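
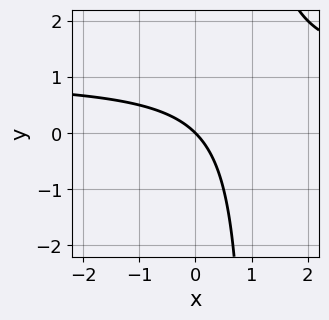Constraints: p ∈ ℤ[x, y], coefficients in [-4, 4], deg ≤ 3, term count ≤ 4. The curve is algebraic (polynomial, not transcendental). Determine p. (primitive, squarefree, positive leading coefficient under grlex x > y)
First, the degree is 2 — a generic line meets the curve in up to 2 points.
Next, from the axis intercepts and sections: it meets the x-axis at x = 0 (among the integer gridlines); it crosses the y-axis at the gridline y = 0.
Finally, fitting integer coefficients to these (and the overall shape) gives p.

x*y - x - y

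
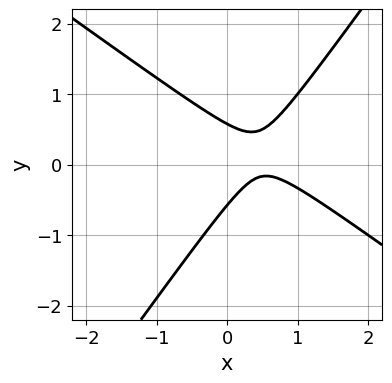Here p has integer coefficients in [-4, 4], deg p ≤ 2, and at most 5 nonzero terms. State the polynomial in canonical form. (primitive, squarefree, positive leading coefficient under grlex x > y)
3*x^2 + 2*x*y - 3*y^2 - 3*x + 1

Degree: no degree-1 curve has this shape, so deg p = 2.
Reading off the gridlines: the curve avoids every integer x-axis point in the box.
The integer polynomial consistent with all of this is the stated p.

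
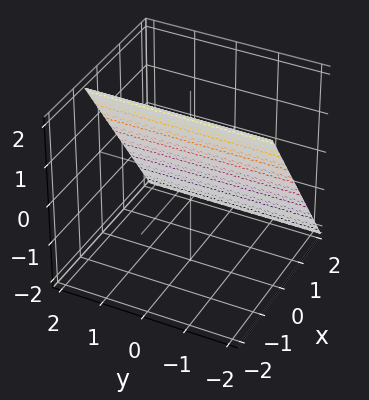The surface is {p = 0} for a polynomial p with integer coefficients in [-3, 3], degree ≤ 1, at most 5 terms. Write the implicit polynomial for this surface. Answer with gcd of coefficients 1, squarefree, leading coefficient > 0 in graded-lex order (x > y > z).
First, degree: every cross-section is a straight line — this is a plane, so deg p = 1.
Then, from the axis intercepts and sections: it meets the z-axis at z = 1 (among the integer gridlines); the surface avoids every integer y-axis point in the box.
Finally, putting this together gives p.

3*x + 2*z - 2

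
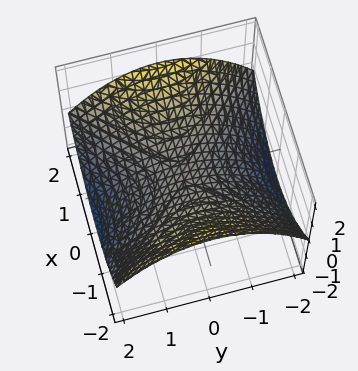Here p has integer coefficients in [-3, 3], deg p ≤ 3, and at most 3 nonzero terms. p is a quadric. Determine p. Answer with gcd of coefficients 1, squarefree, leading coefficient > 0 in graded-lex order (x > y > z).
x^2 - y^2 - 3*z

1. Degree: a hyperbolic paraboloid; a quadric, so deg p = 2.
2. Symmetries: the x ↦ −x reflection is a symmetry, so x appears only in even powers; mirror symmetry y ↦ −y ⇒ only even powers of y.
3. Reading off the gridlines: one z-axis crossing is at z = 0; it meets the x-axis at x = 0 (among the integer gridlines); one y-axis crossing is at y = 0.
4. The integer polynomial consistent with all of this is the stated p.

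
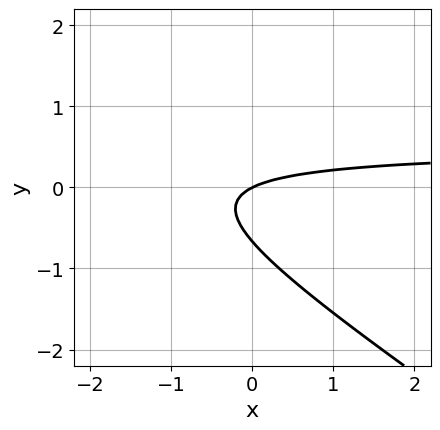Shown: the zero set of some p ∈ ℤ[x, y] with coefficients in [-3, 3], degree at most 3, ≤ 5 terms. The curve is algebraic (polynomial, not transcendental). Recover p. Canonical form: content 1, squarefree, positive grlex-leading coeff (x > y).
2*x*y + 3*y^2 - x + 2*y

First, the degree is 2 — a generic line meets the curve in up to 2 points.
Then, checking where it meets the axes: it meets the y-axis at y = 0 (among the integer gridlines); it crosses the x-axis at the gridline x = 0.
Finally, putting this together gives p.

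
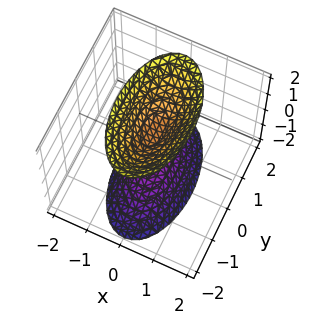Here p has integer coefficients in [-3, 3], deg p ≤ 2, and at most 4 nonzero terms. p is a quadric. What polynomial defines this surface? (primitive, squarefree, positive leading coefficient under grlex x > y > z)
3*x^2 + y^2 - z^2 + 1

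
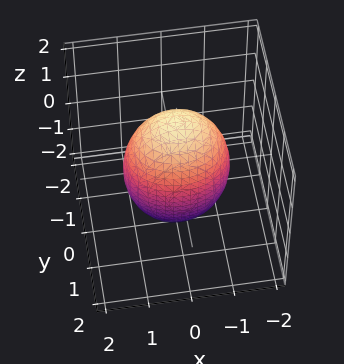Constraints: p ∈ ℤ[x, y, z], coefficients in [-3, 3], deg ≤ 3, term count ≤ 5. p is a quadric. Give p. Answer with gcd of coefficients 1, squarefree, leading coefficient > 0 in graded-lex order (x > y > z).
2*x^2 + 3*y^2 + z^2 - 3

First, the degree is 2 — bounded and convex; a quadric.
Next, symmetries: mirror symmetry z ↦ −z ⇒ only even powers of z; mirror symmetry y ↦ −y ⇒ only even powers of y; the x ↦ −x reflection is a symmetry, so x appears only in even powers.
Then, from the visible intercepts: among the integer gridlines, it crosses the y-axis at y ∈ {-1, 1}.
Finally, fitting integer coefficients to these (and the overall shape) gives p.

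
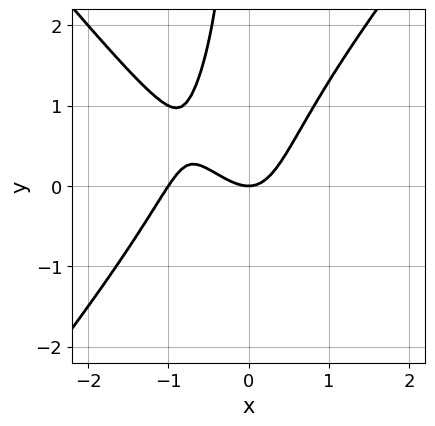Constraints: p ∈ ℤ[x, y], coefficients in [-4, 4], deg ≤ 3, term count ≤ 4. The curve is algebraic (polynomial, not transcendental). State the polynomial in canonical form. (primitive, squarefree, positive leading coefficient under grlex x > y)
deg p = 3. No degree-2 curve has this shape.
From the axis intercepts and sections: one y-axis crossing is at y = 0; the x-axis gridline crossings are at x ∈ {-1, 0}.
These observations pin down the coefficients.

3*x^3 - 2*x*y^2 + 3*x^2 - 2*y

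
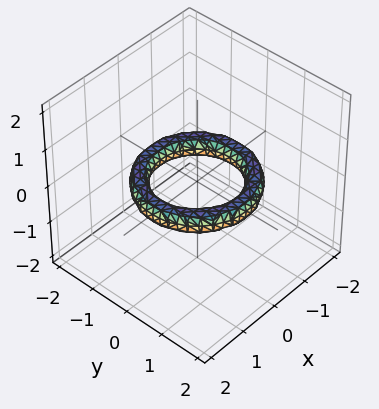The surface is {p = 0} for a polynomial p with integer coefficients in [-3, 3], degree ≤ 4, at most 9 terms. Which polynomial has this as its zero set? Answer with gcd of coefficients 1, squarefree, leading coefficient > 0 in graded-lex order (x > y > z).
1. Degree: no degree-3 surface has this shape, so deg p = 4.
2. Symmetries: rotational symmetry about the z-axis ⇒ p depends on x, y only through x² + y².
3. From the axis intercepts and sections: no z-intercept at any integer in the box; the x-axis gridline crossings are at x ∈ {-1, 1}; the y-axis gridline crossings are at y ∈ {-1, 1}.
4. Putting this together gives p.

x^4 + 2*x^2*y^2 + y^4 - 3*x^2 - 3*y^2 + 3*z^2 + 2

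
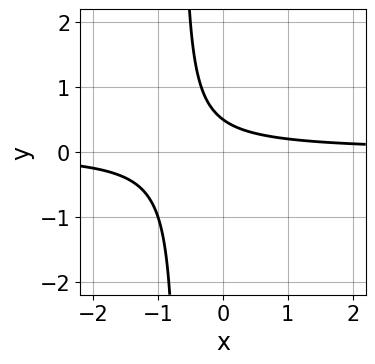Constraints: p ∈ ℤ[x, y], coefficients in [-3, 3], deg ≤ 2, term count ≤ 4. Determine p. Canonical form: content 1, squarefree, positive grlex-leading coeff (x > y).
1. Degree: the shape is more complex than any degree-1 curve, so deg p = 2.
2. From the axis intercepts and sections: no x-intercept at any integer in the box.
3. Together with the visible shape, these determine p as stated.

3*x*y + 2*y - 1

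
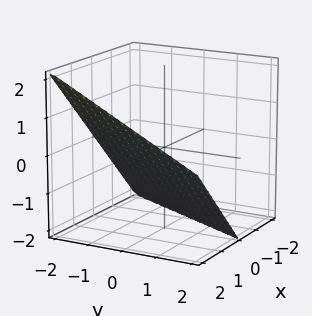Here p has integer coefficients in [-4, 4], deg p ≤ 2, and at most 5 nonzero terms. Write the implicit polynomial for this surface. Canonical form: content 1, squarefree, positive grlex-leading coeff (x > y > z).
First, the degree is 1 — the surface is flat (a plane).
Then, observable constraints: it crosses the z-axis at the gridline z = -1; it crosses the x-axis at the gridline x = 1.
Finally, together with the visible shape, these determine p as stated. Check: (0, -2, 0) on the y-axis lies on the surface, and p(0, -2, 0) = 0. ✓

2*x - y - 2*z - 2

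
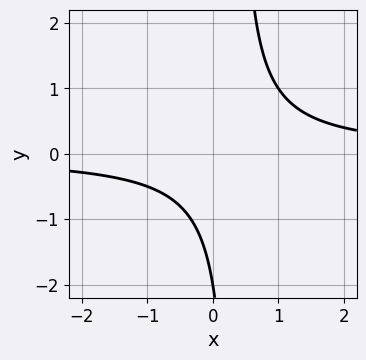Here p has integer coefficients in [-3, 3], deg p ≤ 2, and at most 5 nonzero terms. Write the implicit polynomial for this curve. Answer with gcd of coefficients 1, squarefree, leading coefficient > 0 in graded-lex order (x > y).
3*x*y - y - 2

First, the degree is 2 — the shape is more complex than any degree-1 curve.
Next, from the axis intercepts and sections: it misses every integer gridline on the x-axis; it crosses the y-axis at the gridline y = -2.
Finally, matching integer coefficients to the picture gives p.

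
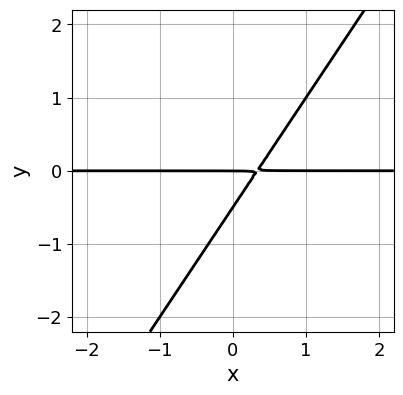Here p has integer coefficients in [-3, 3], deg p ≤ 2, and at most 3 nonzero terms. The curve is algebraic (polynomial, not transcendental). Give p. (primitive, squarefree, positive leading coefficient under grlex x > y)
3*x*y - 2*y^2 - y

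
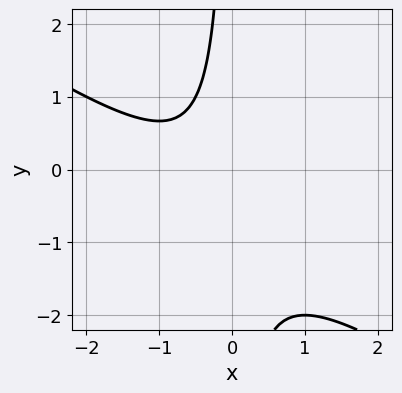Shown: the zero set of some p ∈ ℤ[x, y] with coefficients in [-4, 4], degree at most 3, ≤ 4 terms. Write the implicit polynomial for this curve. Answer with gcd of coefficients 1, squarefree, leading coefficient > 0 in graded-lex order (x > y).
2*x^2 + 3*x*y + 2*x + 2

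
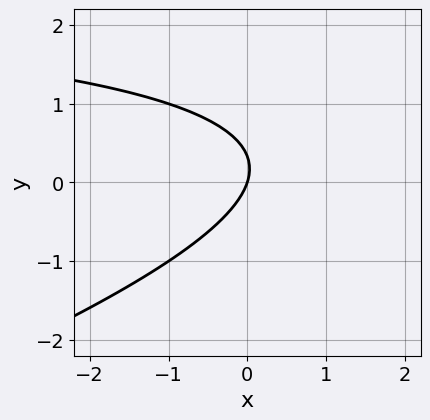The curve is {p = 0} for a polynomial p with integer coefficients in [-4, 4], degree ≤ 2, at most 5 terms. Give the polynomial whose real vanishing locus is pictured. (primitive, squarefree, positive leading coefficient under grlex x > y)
(a) deg p = 2. No degree-1 curve has this shape.
(b) Observable constraints: one x-axis crossing is at x = 0; it meets the y-axis at y = 0 (among the integer gridlines).
(c) The integer polynomial consistent with all of this is the stated p.

x*y - 3*y^2 - 3*x + y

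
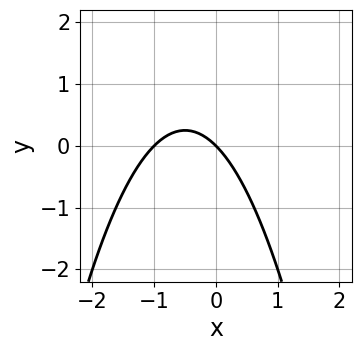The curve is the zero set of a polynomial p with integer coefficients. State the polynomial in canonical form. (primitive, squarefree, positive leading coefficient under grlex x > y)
x^2 + x + y

1. Degree: no degree-1 curve has this shape, so deg p = 2.
2. From the visible intercepts: it meets the y-axis at y = 0 (among the integer gridlines); among the integer gridlines, it crosses the x-axis at x ∈ {-1, 0}.
3. The integer polynomial consistent with all of this is the stated p.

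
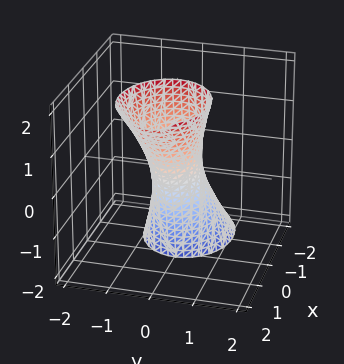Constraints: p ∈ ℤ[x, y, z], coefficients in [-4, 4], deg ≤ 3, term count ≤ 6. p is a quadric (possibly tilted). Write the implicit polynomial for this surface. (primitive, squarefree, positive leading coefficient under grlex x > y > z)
2*x^2 - 2*x*z + 3*y^2 - 1

(a) deg p = 2.
(b) Reading off the gridlines: it misses every integer gridline on the z-axis.
(c) Fitting integer coefficients to these (and the overall shape) gives p.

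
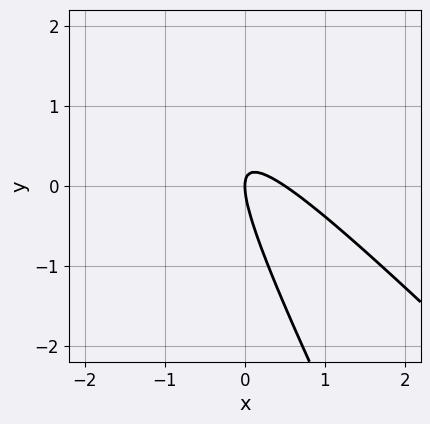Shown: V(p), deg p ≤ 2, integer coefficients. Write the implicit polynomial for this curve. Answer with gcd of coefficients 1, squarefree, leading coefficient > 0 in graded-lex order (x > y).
deg p = 2. A generic line meets the curve in up to 2 points.
Observable constraints: it meets the x-axis at x = 0 (among the integer gridlines); one y-axis crossing is at y = 0.
Solving for integer coefficients yields p as stated.

2*x^2 + 3*x*y + y^2 - x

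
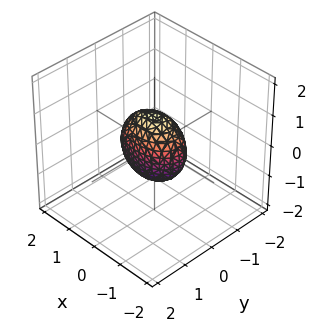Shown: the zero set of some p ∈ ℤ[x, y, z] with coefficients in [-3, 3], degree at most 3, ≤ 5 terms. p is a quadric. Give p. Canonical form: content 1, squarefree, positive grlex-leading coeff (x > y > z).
First, deg p = 2. A closed, bounded, convex surface; a quadric.
Then, symmetries: it's symmetric under z → −z, forcing even powers of z; the x ↦ −x reflection is a symmetry, so x appears only in even powers; mirror symmetry y ↦ −y ⇒ only even powers of y.
Next, against the integer gridlines: among the integer gridlines, it crosses the z-axis at z ∈ {-1, 1}; among the integer gridlines, it crosses the x-axis at x ∈ {-1, 1}.
Finally, solving for integer coefficients yields p as stated.

x^2 + 2*y^2 + z^2 - 1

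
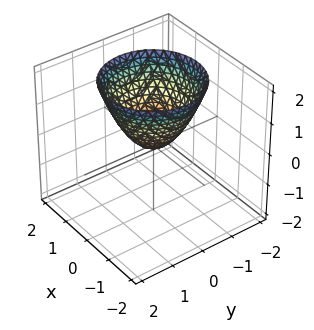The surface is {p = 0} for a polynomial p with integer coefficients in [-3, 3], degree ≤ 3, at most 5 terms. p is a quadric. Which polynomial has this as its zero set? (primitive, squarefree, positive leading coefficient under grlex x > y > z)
Degree: a single bowl opening along one axis; a quadric, so deg p = 2.
Symmetries: the z-axis is an axis of rotation, so x and y enter only as x² + y².
Observable constraints: one x-axis crossing is at x = 0; a circular section at z = 2 has radius between 1 and 2; it meets the z-axis at z = 0 (among the integer gridlines).
Solving for integer coefficients yields p as stated.

x^2 + y^2 - z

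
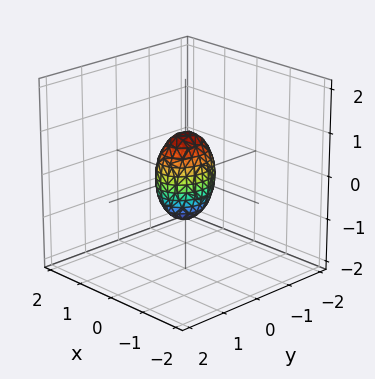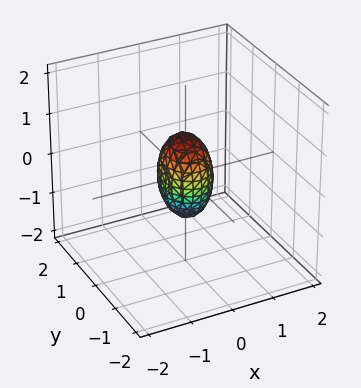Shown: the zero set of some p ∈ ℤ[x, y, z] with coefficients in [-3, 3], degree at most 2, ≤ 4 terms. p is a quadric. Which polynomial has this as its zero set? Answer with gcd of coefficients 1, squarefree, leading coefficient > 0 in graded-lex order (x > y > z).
(a) The degree is 2 — bounded and convex; a quadric.
(b) Symmetries: it's symmetric under y → −y, forcing even powers of y; mirror symmetry x ↦ −x ⇒ only even powers of x; the z ↦ −z reflection is a symmetry, so z appears only in even powers.
(c) Against the integer gridlines: the z-axis gridline crossings are at z ∈ {-1, 1}.
(d) Assembling these constraints gives the stated polynomial.

3*x^2 + 2*y^2 + z^2 - 1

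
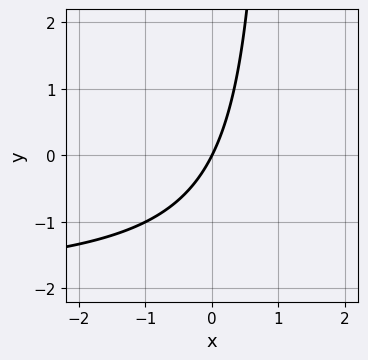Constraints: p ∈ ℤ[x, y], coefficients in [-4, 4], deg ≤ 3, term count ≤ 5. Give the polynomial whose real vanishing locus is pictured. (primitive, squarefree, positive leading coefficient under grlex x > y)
The degree is 2 — the shape is more complex than any degree-1 curve.
Reading off the gridlines: it meets the y-axis at y = 0 (among the integer gridlines); it meets the x-axis at x = 0 (among the integer gridlines).
Solving for integer coefficients yields p as stated.

x*y + 2*x - y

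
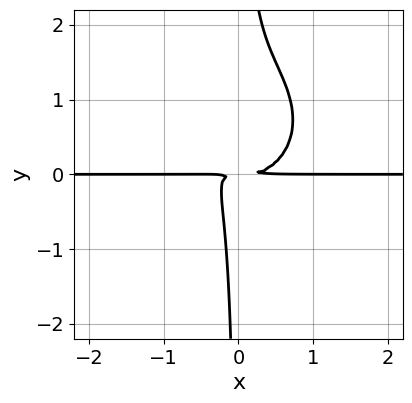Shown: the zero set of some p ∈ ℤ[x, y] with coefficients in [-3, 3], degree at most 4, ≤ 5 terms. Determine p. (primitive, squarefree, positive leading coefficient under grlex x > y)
First, the degree is 4 — the shape is more complex than any degree-3 curve.
Next, observable constraints: the visible x-axis segment lies entirely on the curve.
Finally, putting this together gives p.

3*x^3*y + 3*x*y^3 - 3*x*y^2 - y^2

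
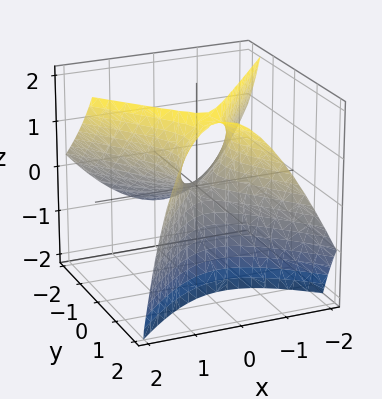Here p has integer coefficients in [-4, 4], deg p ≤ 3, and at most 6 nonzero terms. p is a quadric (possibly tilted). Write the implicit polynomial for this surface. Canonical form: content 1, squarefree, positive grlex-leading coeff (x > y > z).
3*x^2 - x*z - 2*y^2 + 3*y*z - 2*z

The degree is 2 — no degree-1 surface has this shape.
Checking where it meets the axes: one y-axis crossing is at y = 0; it crosses the x-axis at the gridline x = 0.
These observations pin down the coefficients.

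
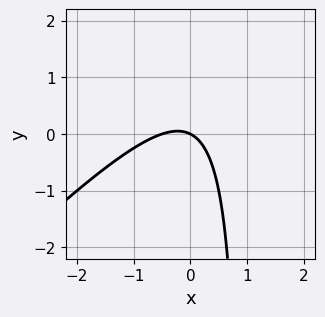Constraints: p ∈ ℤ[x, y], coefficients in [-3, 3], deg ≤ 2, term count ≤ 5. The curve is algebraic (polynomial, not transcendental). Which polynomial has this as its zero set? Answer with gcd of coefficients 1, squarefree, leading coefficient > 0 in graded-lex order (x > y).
2*x^2 - 2*x*y + x + 2*y

1. Degree: a generic line meets the curve in up to 2 points, so deg p = 2.
2. Observable constraints: one x-axis crossing is at x = 0; it crosses the y-axis at the gridline y = 0.
3. The integer polynomial consistent with all of this is the stated p.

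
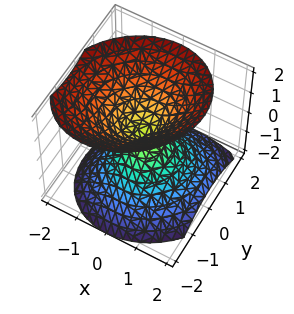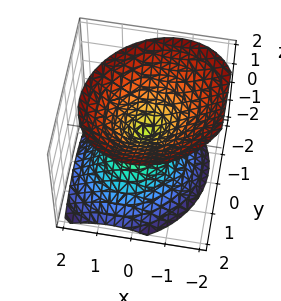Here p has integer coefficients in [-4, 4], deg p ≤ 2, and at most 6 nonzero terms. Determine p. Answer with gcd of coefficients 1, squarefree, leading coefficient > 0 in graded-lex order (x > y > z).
3*x^2 - x*y + x*z + 3*y^2 - 3*z^2

The picture has 2 separate pieces. Treating them together as one polynomial.
Degree: the shape is more complex than any degree-1 surface, so deg p = 2.
Reading off the gridlines: it crosses the z-axis at the gridline z = 0; one x-axis crossing is at x = 0; one y-axis crossing is at y = 0.
Fitting integer coefficients to these (and the overall shape) gives p.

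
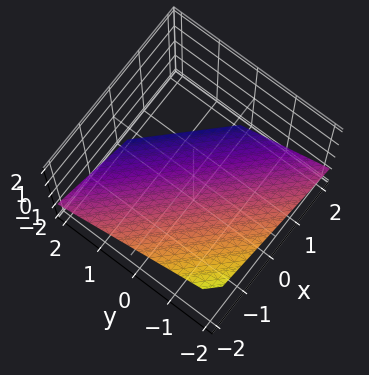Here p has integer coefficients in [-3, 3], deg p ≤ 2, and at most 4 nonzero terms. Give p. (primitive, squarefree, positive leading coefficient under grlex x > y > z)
2*x + 2*y + 3*z + 2

1. deg p = 1. Every cross-section is a straight line — this is a plane.
2. Reading off the gridlines: it meets the y-axis at y = -1 (among the integer gridlines); it crosses the x-axis at the gridline x = -1.
3. Assembling these constraints gives the stated polynomial.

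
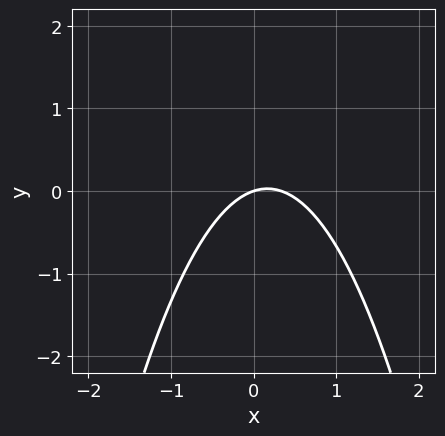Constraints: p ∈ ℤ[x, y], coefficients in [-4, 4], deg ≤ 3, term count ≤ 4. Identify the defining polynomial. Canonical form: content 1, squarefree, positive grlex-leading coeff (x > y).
3*x^2 - x + 3*y

Degree: the shape is more complex than any degree-1 curve, so deg p = 2.
Checking where it meets the axes: it crosses the x-axis at the gridline x = 0; it crosses the y-axis at the gridline y = 0.
These observations pin down the coefficients.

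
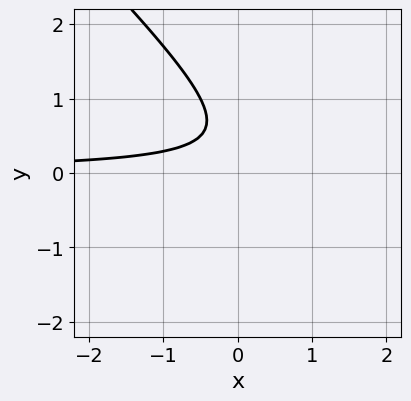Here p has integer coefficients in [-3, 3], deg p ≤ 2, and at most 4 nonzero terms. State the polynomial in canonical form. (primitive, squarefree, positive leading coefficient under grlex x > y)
2*x*y + 2*y^2 - 2*y + 1

(a) deg p = 2. The shape is more complex than any degree-1 curve.
(b) From the visible intercepts: no y-intercept at any integer in the box; no x-intercept at any integer in the box.
(c) Together with the visible shape, these determine p as stated.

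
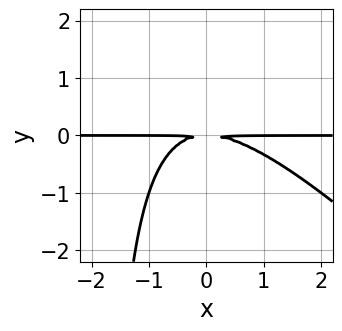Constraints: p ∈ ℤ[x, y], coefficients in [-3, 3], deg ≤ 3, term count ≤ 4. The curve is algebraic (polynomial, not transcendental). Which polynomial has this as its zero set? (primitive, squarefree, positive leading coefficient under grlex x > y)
The degree is 3 — a generic line meets the curve in up to 3 points.
Observable constraints: the visible x-axis segment lies entirely on the curve.
Putting this together gives p.

x^2*y + x*y^2 + 2*y^2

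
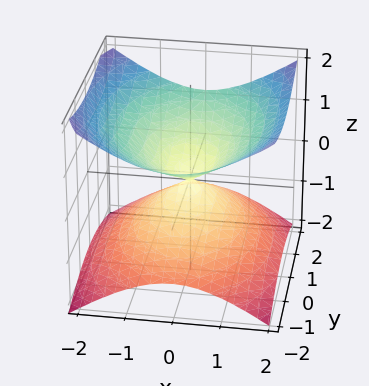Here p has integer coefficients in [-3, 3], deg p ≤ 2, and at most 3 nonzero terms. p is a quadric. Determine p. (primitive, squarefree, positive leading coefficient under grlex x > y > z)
2*x^2 + y^2 - 3*z^2

First, degree: a double cone through the origin; a quadric, so deg p = 2.
Next, symmetries: mirror symmetry y ↦ −y ⇒ only even powers of y; it's symmetric under x → −x, forcing even powers of x; the z ↦ −z reflection is a symmetry, so z appears only in even powers.
Then, checking where it meets the axes: it crosses the y-axis at the gridline y = 0; it crosses the z-axis at the gridline z = 0.
Finally, solving for integer coefficients yields p as stated.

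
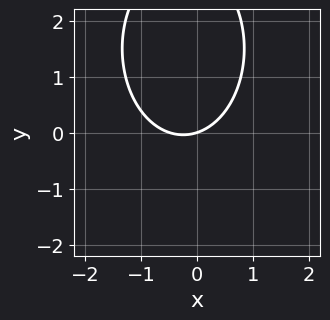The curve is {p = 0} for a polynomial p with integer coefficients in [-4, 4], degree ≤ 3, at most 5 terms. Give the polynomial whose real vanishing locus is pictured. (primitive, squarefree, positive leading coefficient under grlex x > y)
2*x^2 + y^2 + x - 3*y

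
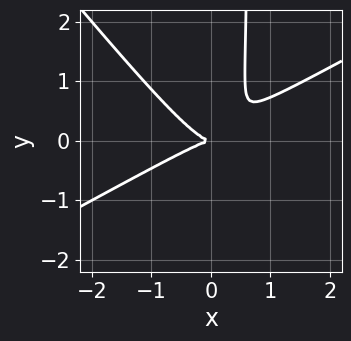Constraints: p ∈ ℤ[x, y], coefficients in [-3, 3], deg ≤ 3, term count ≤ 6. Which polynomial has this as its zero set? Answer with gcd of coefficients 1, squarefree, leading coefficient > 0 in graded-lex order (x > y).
First, deg p = 3. No degree-2 curve has this shape.
Then, checking where it meets the axes: it meets the x-axis at x = 0 (among the integer gridlines); one y-axis crossing is at y = 0.
Finally, these observations pin down the coefficients.

2*x^3 - 2*x^2*y - 3*x*y^2 + 2*y^2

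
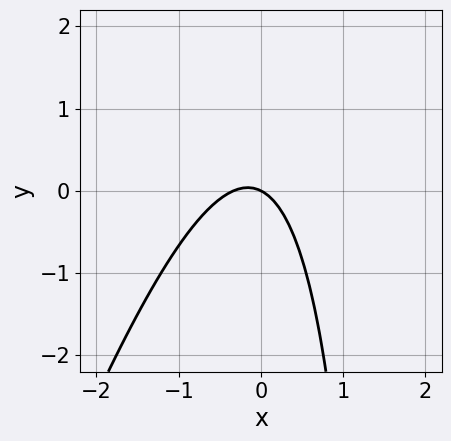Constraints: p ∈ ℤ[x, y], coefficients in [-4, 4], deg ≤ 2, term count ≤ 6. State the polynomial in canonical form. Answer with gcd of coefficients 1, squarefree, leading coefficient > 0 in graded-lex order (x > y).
First, degree: no degree-1 curve has this shape, so deg p = 2.
Then, checking where it meets the axes: it crosses the y-axis at the gridline y = 0; one x-axis crossing is at x = 0.
Finally, the integer polynomial consistent with all of this is the stated p.

3*x^2 - x*y + x + 2*y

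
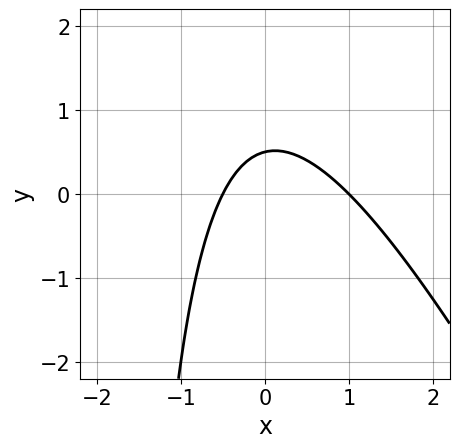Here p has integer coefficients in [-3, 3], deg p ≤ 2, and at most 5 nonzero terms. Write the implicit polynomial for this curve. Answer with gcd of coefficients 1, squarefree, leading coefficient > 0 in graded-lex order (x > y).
2*x^2 + x*y - x + 2*y - 1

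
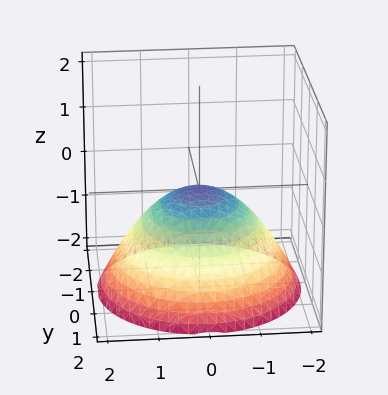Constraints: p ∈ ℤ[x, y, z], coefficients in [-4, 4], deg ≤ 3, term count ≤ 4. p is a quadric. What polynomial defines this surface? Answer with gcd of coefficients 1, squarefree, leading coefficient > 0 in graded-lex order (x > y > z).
The degree is 2 — a paraboloid; a quadric.
Symmetries: every cross-section ⟂ z is a circle, so x, y appear only via x² + y².
Reading off the gridlines: a circular section at z = -1 has radius between 1 and 2; it crosses the y-axis at the gridline y = 0.
Matching integer coefficients to the picture gives p.

x^2 + y^2 + 2*z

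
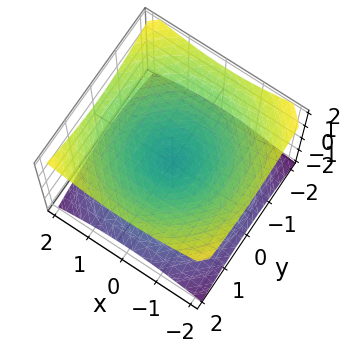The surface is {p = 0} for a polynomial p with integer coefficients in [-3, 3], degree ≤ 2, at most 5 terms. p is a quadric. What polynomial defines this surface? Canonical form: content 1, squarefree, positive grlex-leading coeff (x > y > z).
The degree is 2 — two nappes meeting at a single point; a quadric.
Symmetries: it's symmetric under z → −z, forcing even powers of z; the z-axis is an axis of rotation, so x and y enter only as x² + y².
Checking where it meets the axes: it meets the z-axis at z = 0 (among the integer gridlines); it meets the x-axis at x = 0 (among the integer gridlines).
The integer polynomial consistent with all of this is the stated p.

x^2 + y^2 - 2*z^2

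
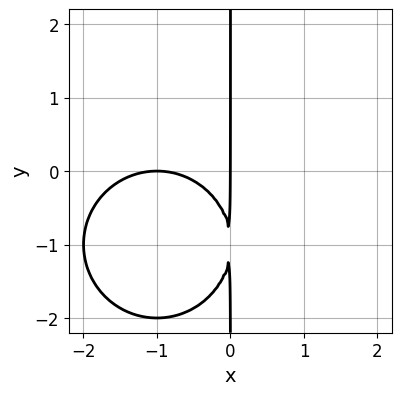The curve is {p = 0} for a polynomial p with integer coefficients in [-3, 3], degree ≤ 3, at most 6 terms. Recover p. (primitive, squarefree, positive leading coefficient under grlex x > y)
First, the degree is 3 — no degree-2 curve has this shape.
Then, against the integer gridlines: every point of the y-axis in the box is on the curve; the x-axis gridline crossings are at x ∈ {-1, 0}.
Finally, assembling these constraints gives the stated polynomial.

x^3 + x*y^2 + 2*x^2 + 2*x*y + x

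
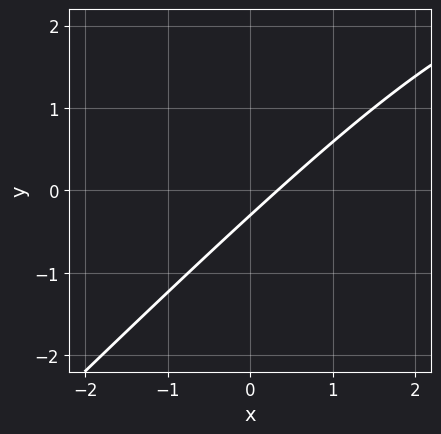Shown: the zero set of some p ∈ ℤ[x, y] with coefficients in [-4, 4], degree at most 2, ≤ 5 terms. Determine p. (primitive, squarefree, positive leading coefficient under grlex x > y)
First, deg p = 2.
Finally, matching integer coefficients to the picture gives p.

x*y - y^2 - 3*x + 3*y + 1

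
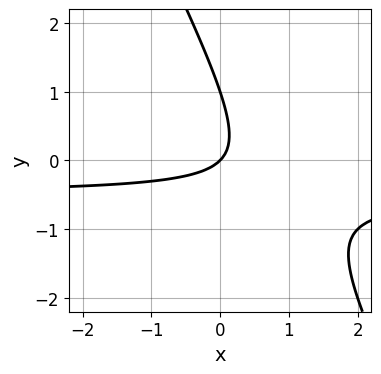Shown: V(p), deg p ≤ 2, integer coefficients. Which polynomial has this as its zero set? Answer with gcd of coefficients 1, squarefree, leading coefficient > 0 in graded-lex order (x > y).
2*x*y + y^2 + x - y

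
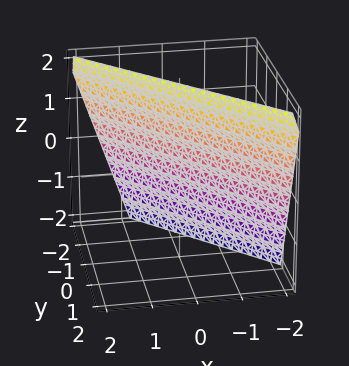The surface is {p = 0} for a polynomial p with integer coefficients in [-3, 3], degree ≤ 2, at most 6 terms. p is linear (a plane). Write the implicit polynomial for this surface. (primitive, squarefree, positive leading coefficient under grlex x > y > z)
(a) deg p = 1.
(b) From the axis intercepts and sections: one z-axis crossing is at z = 2.
(c) Putting this together gives p.

3*x + 3*y - z + 2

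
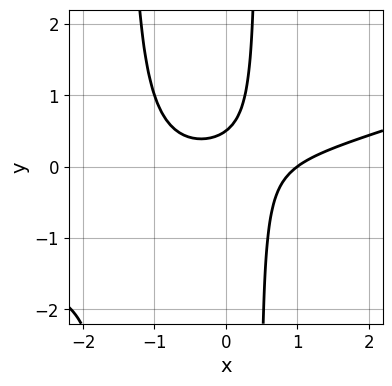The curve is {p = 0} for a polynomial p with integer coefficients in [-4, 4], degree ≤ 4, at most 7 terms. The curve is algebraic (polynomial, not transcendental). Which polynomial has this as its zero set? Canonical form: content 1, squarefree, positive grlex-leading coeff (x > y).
(a) The degree is 3 — a generic line meets the curve in up to 3 points.
(b) Observable constraints: it crosses the x-axis at the gridline x = 1.
(c) Together with the visible shape, these determine p as stated.

x^3 - 3*x^2*y - 3*x*y + 2*y - 1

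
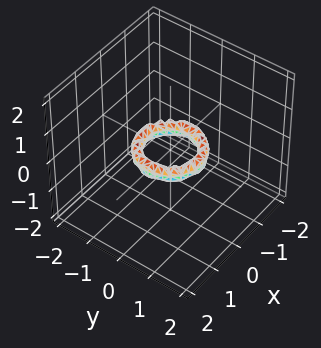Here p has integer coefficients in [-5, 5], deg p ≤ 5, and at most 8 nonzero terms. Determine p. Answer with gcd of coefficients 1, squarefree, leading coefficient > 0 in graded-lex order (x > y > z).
1. The degree is 4 — a generic line meets the surface in up to 4 points.
2. By symmetry, the surface is invariant under rotation about z: p = q(x² + y², z).
3. Reading off the gridlines: a circular section at z = 0 has radius between 0 and 1; the y-axis gridline crossings are at y ∈ {-1, 1}.
4. These observations pin down the coefficients.

2*x^4 + 4*x^2*y^2 + 2*y^4 - 3*x^2 - 3*y^2 + 2*z^2 + 1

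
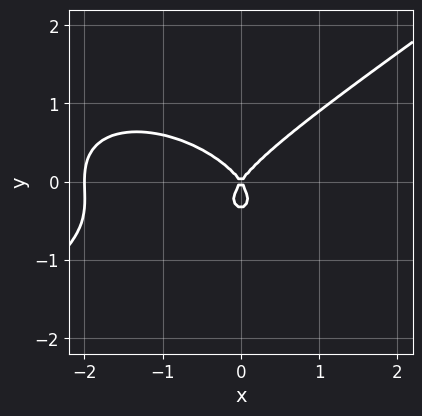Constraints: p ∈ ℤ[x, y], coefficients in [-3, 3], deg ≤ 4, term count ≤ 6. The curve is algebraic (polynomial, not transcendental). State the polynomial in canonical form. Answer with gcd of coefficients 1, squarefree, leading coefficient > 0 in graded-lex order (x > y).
(a) deg p = 3.
(b) Reading off the gridlines: the x-axis gridline crossings are at x ∈ {-2, 0}; it crosses the y-axis at the gridline y = 0.
(c) Fitting integer coefficients to these (and the overall shape) gives p.

x^3 - 3*y^3 + 2*x^2 - y^2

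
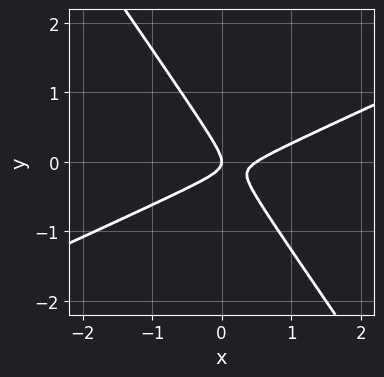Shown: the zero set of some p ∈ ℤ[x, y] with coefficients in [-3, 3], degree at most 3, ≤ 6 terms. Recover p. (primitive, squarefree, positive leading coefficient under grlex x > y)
2*x^2 - 3*x*y - 3*y^2 - x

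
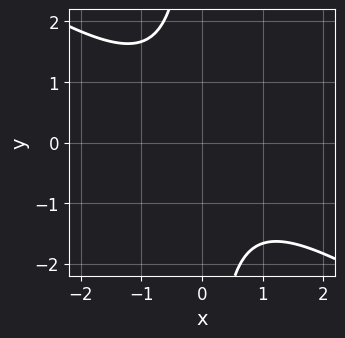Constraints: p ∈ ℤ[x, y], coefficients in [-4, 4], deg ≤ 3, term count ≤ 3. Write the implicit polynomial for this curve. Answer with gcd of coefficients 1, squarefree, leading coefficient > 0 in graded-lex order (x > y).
2*x^2 + 3*x*y + 3

1. Degree: the shape is more complex than any degree-1 curve, so deg p = 2.
2. From the visible intercepts: the curve avoids every integer y-axis point in the box; the curve avoids every integer x-axis point in the box.
3. Solving for integer coefficients yields p as stated.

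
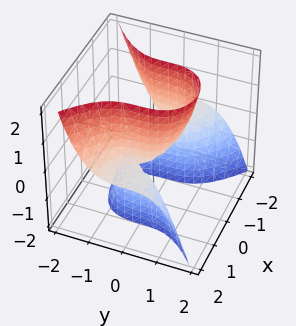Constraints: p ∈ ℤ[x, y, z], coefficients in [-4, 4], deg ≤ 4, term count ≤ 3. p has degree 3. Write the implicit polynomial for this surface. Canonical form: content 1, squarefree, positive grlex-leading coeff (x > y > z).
1. The degree is 3 — a generic line meets the surface in up to 3 points.
2. Checking where it meets the axes: it meets the z-axis at z = 0 (among the integer gridlines); every point of the x-axis in the box is on the surface; it meets the y-axis at y = 0 (among the integer gridlines).
3. Together with the visible shape, these determine p as stated.

x^2*z + y^3 - z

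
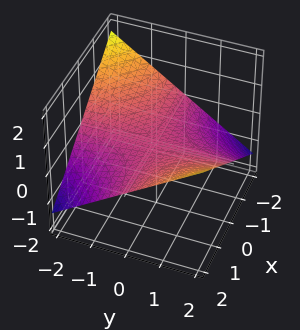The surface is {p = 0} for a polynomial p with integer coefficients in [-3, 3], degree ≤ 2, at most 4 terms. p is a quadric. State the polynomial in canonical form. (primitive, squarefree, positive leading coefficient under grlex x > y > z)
x*y - 3*z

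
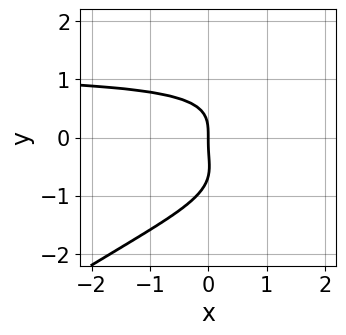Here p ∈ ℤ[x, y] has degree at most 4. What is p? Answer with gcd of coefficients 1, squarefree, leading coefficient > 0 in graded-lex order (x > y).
2*x*y^3 - 3*y^4 - 2*y^3 - 3*x

1. Degree: a generic line meets the curve in up to 4 points, so deg p = 4.
2. From the axis intercepts and sections: it crosses the y-axis at the gridline y = 0; one x-axis crossing is at x = 0.
3. Solving for integer coefficients yields p as stated.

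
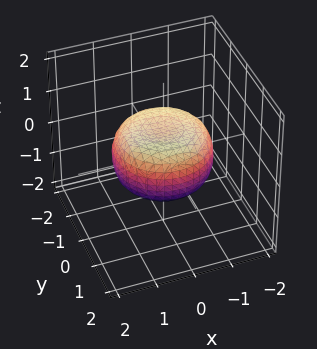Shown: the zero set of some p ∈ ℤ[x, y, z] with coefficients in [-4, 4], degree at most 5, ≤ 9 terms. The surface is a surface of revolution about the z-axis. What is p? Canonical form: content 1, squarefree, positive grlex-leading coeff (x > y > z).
The degree is 4 — no degree-3 surface has this shape.
Symmetry: the surface is invariant under rotation about z: p = q(x² + y², z).
Checking where it meets the axes: a circular section at z = 0 has radius between 1 and 2.
Matching integer coefficients to the picture gives p.

x^4 + 2*x^2*y^2 + y^4 - x^2 - y^2 + 2*z^2 - 1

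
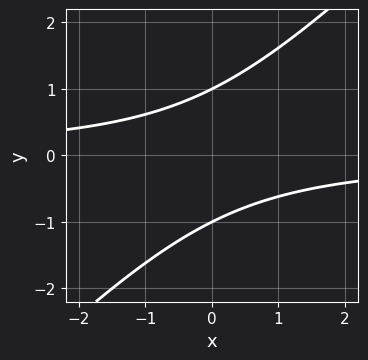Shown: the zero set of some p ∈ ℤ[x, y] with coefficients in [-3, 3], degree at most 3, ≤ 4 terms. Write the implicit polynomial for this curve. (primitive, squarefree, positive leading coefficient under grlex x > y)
x*y - y^2 + 1

deg p = 2. A generic line meets the curve in up to 2 points.
Observable constraints: no x-intercept at any integer in the box; among the integer gridlines, it crosses the y-axis at y ∈ {-1, 1}.
Together with the visible shape, these determine p as stated.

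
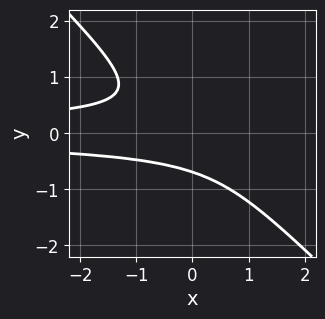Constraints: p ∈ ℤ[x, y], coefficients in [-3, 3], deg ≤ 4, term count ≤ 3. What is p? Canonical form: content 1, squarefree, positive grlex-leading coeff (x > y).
1. deg p = 3. A generic line meets the curve in up to 3 points.
2. From the axis intercepts and sections: the curve avoids every integer x-axis point in the box.
3. Together with the visible shape, these determine p as stated.

3*x*y^2 + 3*y^3 + 1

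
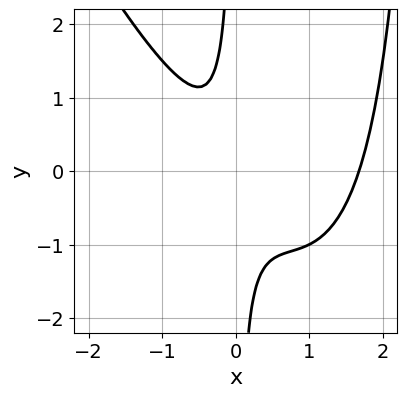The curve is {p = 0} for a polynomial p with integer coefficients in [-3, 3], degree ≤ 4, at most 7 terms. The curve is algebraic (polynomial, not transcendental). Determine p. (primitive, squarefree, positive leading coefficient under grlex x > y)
1. deg p = 3.
2. From the visible intercepts: it misses every integer gridline on the y-axis.
3. Together with the visible shape, these determine p as stated.

2*x^3 + x^2*y - 3*x^2 - 3*x*y - 1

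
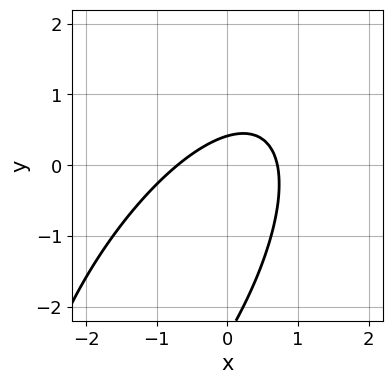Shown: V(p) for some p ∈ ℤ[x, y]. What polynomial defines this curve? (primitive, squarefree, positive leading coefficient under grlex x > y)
First, degree: the shape is more complex than any degree-1 curve, so deg p = 2.
Finally, solving for integer coefficients yields p as stated.

2*x^2 - 2*x*y + y^2 + 2*y - 1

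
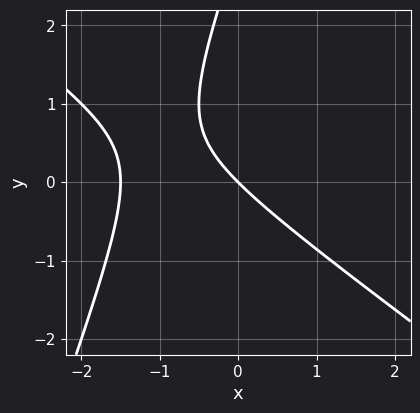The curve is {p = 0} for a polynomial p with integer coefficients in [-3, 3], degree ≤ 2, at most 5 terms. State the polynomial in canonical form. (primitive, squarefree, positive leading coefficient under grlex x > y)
First, degree: the shape is more complex than any degree-1 curve, so deg p = 2.
Then, observable constraints: it crosses the y-axis at the gridline y = 0; it meets the x-axis at x = 0 (among the integer gridlines).
Finally, putting this together gives p.

2*x^2 + 2*x*y - y^2 + 3*x + 3*y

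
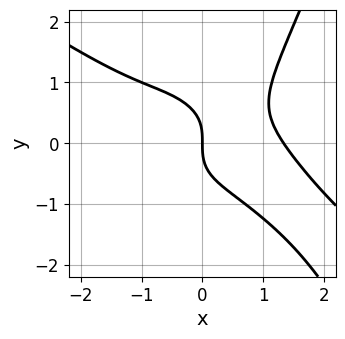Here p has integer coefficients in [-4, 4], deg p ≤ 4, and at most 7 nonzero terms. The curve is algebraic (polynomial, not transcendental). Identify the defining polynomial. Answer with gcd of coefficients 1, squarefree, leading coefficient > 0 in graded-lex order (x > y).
1. Degree: the shape is more complex than any degree-3 curve, so deg p = 4.
2. From the visible intercepts: one y-axis crossing is at y = 0; it meets the x-axis at x = 0 (among the integer gridlines).
3. The integer polynomial consistent with all of this is the stated p.

2*x^4 + 3*x^3*y - x^3 - 3*y^3 - 3*x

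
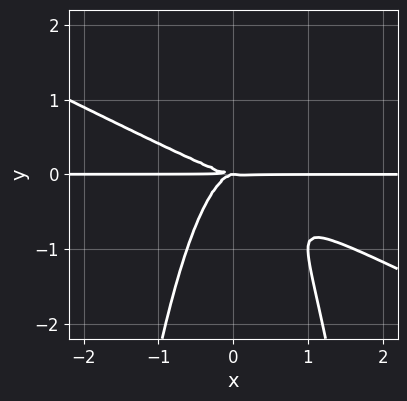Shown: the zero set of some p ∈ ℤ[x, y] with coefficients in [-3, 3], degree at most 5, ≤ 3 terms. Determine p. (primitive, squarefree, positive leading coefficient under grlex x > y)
(a) Degree: the shape is more complex than any degree-3 curve, so deg p = 4.
(b) From the visible intercepts: it meets the y-axis at y = 0 (among the integer gridlines); every point of the x-axis in the box is on the curve.
(c) Together with the visible shape, these determine p as stated.

x^3*y + 2*x^2*y^2 + y^3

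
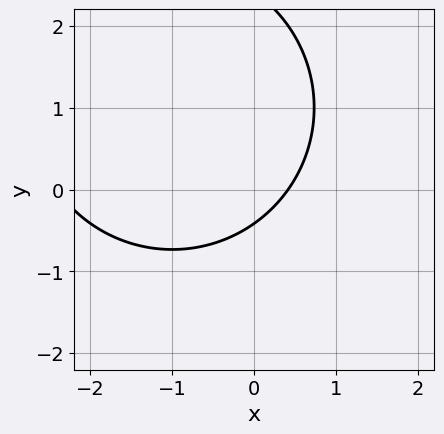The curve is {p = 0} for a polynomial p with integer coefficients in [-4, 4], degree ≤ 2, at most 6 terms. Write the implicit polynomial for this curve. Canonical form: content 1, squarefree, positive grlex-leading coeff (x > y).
First, degree: a generic line meets the curve in up to 2 points, so deg p = 2.
Finally, solving for integer coefficients yields p as stated.

x^2 + y^2 + 2*x - 2*y - 1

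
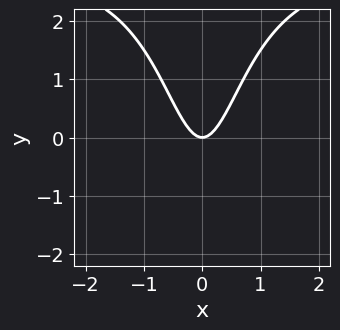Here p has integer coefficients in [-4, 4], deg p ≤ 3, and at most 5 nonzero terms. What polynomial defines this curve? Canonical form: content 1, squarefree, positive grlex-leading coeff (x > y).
x^2*y - 3*x^2 + y

deg p = 3.
Symmetries: mirror symmetry x ↦ −x ⇒ only even powers of x.
Reading off the gridlines: one x-axis crossing is at x = 0; one y-axis crossing is at y = 0.
Matching integer coefficients to the picture gives p.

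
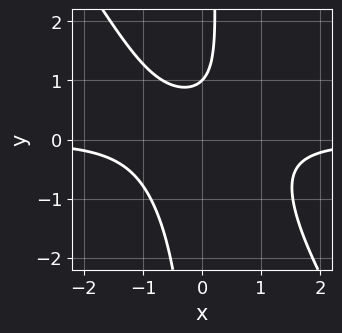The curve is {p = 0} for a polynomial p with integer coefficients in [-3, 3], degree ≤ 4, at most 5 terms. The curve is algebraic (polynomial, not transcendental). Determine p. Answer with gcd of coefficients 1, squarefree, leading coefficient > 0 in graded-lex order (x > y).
Degree: the shape is more complex than any degree-2 curve, so deg p = 3.
Against the integer gridlines: no x-intercept at any integer in the box; it crosses the y-axis at the gridline y = 1.
Fitting integer coefficients to these (and the overall shape) gives p.

3*x^2*y + 2*x*y^2 - 2*y + 2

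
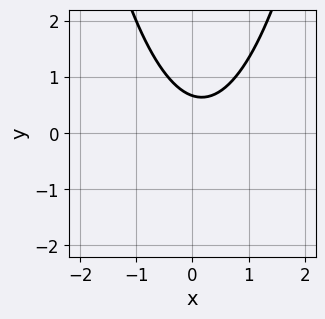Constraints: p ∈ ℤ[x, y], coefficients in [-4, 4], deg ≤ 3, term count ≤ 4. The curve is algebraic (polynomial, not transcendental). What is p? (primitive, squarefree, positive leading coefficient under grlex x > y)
3*x^2 - x - 3*y + 2

Degree: no degree-1 curve has this shape, so deg p = 2.
From the visible intercepts: the curve avoids every integer x-axis point in the box.
Together with the visible shape, these determine p as stated.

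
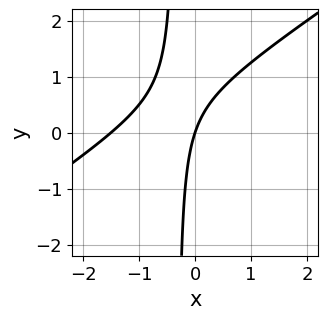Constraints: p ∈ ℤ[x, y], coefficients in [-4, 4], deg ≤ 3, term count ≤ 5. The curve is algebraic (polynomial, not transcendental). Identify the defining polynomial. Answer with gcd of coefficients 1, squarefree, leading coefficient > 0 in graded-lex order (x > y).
First, degree: the shape is more complex than any degree-1 curve, so deg p = 2.
Then, against the integer gridlines: it crosses the x-axis at the gridline x = 0; it meets the y-axis at y = 0 (among the integer gridlines).
Finally, the integer polynomial consistent with all of this is the stated p.

2*x^2 - 3*x*y + 3*x - y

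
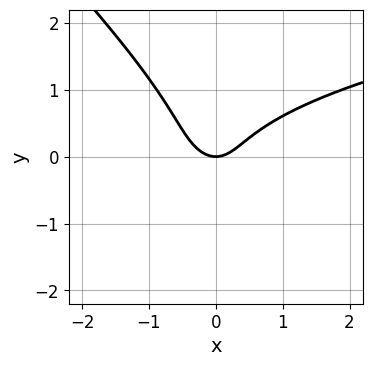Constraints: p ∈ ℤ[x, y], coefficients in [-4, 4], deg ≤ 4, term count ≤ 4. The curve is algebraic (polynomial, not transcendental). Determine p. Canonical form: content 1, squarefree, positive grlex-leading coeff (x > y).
3*x*y^2 + 3*y^3 - 3*x^2 + 2*y

1. deg p = 3. A generic line meets the curve in up to 3 points.
2. Observable constraints: it meets the y-axis at y = 0 (among the integer gridlines); it crosses the x-axis at the gridline x = 0.
3. Assembling these constraints gives the stated polynomial.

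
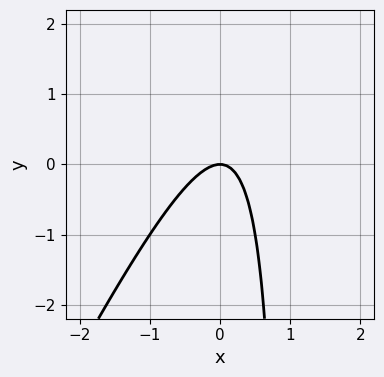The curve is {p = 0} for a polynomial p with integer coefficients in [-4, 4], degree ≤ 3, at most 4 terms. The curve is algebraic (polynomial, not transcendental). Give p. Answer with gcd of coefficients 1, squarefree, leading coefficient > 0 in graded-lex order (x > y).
deg p = 2.
From the visible intercepts: it crosses the y-axis at the gridline y = 0; it meets the x-axis at x = 0 (among the integer gridlines).
The integer polynomial consistent with all of this is the stated p.

2*x^2 - x*y + y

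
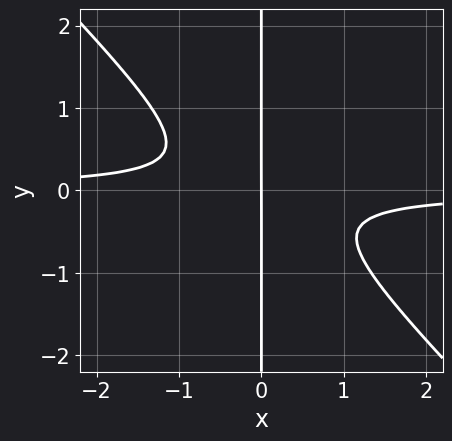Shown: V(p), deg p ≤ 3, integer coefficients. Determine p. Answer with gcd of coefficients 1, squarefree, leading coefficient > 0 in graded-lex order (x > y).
3*x^2*y + 3*x*y^2 + x

(a) deg p = 3.
(b) Against the integer gridlines: it crosses the x-axis at the gridline x = 0; the visible y-axis segment lies entirely on the curve.
(c) Putting this together gives p.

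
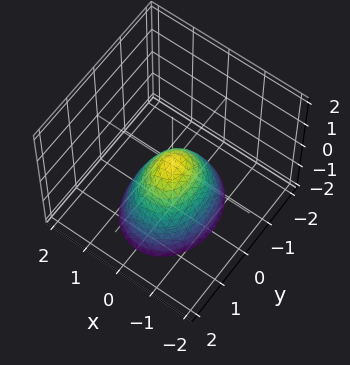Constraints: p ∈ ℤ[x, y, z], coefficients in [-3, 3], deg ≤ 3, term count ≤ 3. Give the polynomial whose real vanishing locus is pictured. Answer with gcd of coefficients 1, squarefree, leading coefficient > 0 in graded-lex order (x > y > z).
3*x^2 + 2*y^2 + 2*z

Degree: a single bowl opening along one axis; a quadric, so deg p = 2.
Symmetries: it's symmetric under y → −y, forcing even powers of y; it's symmetric under x → −x, forcing even powers of x.
Reading off the gridlines: it meets the z-axis at z = 0 (among the integer gridlines); one x-axis crossing is at x = 0.
Matching integer coefficients to the picture gives p.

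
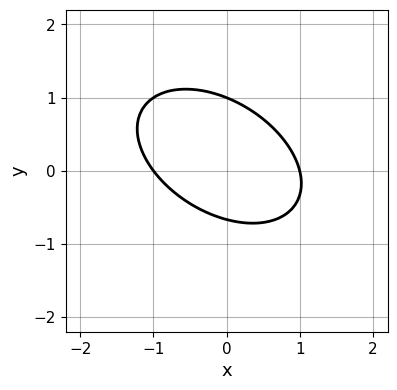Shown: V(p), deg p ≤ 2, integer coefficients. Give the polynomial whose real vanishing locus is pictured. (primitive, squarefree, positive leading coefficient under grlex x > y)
First, deg p = 2. The shape is more complex than any degree-1 curve.
Next, checking where it meets the axes: the x-axis gridline crossings are at x ∈ {-1, 1}; one y-axis crossing is at y = 1.
Finally, solving for integer coefficients yields p as stated.

2*x^2 + 2*x*y + 3*y^2 - y - 2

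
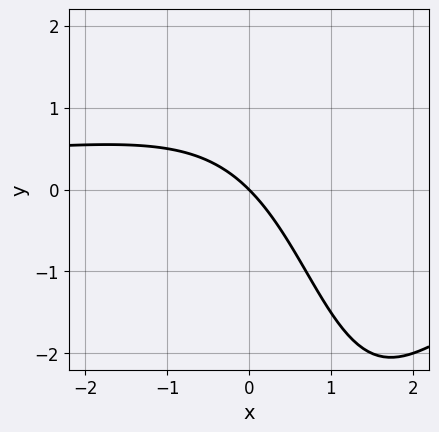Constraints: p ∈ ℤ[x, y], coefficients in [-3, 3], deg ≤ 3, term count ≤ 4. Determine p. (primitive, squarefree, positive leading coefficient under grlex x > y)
First, the degree is 3 — no degree-2 curve has this shape.
Then, against the integer gridlines: it meets the y-axis at y = 0 (among the integer gridlines); it meets the x-axis at x = 0 (among the integer gridlines).
Finally, solving for integer coefficients yields p as stated.

x^2*y - 2*x*y + 3*x + 3*y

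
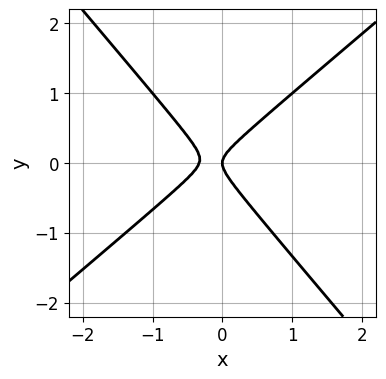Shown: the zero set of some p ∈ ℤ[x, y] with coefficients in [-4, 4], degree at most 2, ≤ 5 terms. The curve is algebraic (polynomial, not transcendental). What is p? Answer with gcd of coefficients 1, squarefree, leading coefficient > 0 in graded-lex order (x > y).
3*x^2 - x*y - 3*y^2 + x

The degree is 2 — no degree-1 curve has this shape.
Checking where it meets the axes: it meets the x-axis at x = 0 (among the integer gridlines); one y-axis crossing is at y = 0.
Fitting integer coefficients to these (and the overall shape) gives p.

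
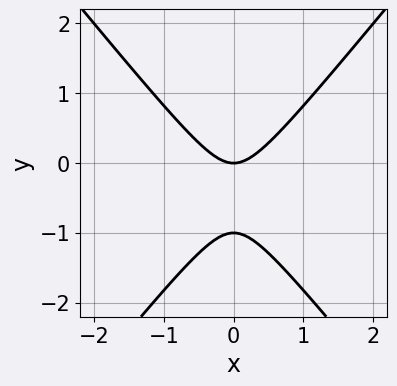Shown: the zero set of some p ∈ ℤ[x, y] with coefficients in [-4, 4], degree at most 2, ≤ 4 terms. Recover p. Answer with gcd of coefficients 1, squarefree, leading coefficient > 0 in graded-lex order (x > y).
3*x^2 - 2*y^2 - 2*y

(a) deg p = 2. The shape is more complex than any degree-1 curve.
(b) Symmetries: the x ↦ −x reflection is a symmetry, so x appears only in even powers.
(c) From the axis intercepts and sections: it crosses the x-axis at the gridline x = 0; the y-axis gridline crossings are at y ∈ {-1, 0}.
(d) These observations pin down the coefficients.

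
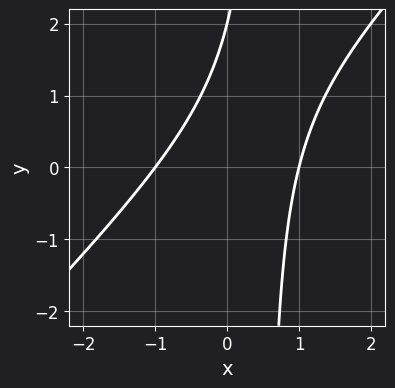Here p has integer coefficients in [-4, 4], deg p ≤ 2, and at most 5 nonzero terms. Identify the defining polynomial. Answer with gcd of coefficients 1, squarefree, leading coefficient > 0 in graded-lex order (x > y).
2*x^2 - 2*x*y + y - 2

(a) Degree: a generic line meets the curve in up to 2 points, so deg p = 2.
(b) From the visible intercepts: one y-axis crossing is at y = 2; among the integer gridlines, it crosses the x-axis at x ∈ {-1, 1}.
(c) Together with the visible shape, these determine p as stated.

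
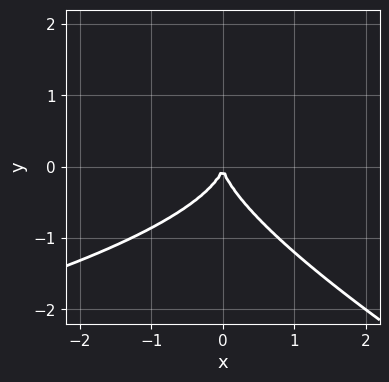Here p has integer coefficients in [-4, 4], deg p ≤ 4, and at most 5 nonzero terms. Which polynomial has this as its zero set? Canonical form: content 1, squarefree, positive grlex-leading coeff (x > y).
x*y^2 + 2*y^3 + 2*x^2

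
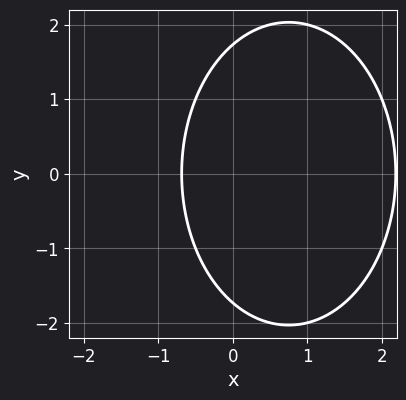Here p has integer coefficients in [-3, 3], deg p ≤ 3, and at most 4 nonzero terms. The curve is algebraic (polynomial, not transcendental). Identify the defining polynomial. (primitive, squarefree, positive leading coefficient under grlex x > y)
1. deg p = 2.
2. Symmetries: the y ↦ −y reflection is a symmetry, so y appears only in even powers.
3. Putting this together gives p.

2*x^2 + y^2 - 3*x - 3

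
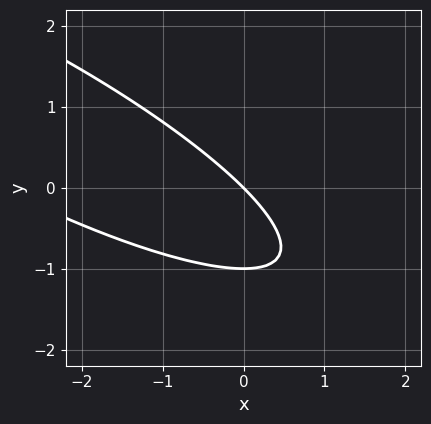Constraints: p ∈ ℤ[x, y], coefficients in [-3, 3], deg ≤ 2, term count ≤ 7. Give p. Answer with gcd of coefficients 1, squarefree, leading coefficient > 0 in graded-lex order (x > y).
x^2 + 3*x*y + 3*y^2 + 3*x + 3*y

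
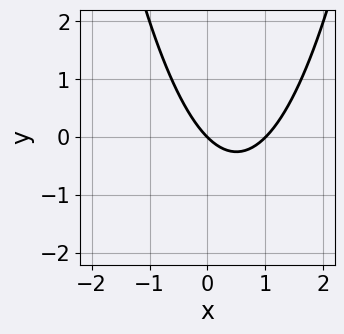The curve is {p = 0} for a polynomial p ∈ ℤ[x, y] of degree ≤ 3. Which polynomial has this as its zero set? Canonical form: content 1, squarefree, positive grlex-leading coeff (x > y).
x^2 - x - y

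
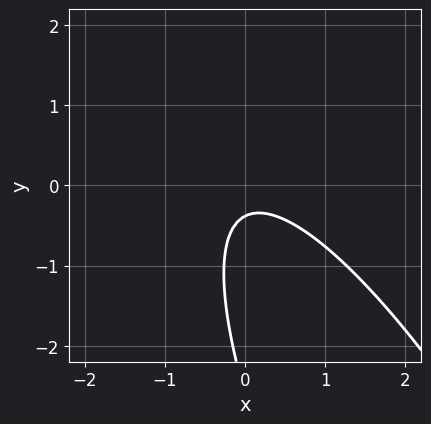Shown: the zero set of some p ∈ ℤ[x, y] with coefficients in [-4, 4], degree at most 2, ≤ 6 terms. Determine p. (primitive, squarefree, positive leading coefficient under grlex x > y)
(a) deg p = 2. The shape is more complex than any degree-1 curve.
(b) From the visible intercepts: no x-intercept at any integer in the box.
(c) These observations pin down the coefficients.

3*x^2 + 3*x*y + y^2 + 3*y + 1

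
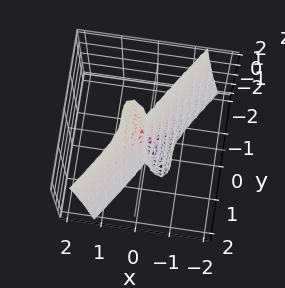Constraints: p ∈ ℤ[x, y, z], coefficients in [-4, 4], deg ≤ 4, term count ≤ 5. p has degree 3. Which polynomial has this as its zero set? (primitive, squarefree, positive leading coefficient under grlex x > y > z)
First, degree: no degree-2 surface has this shape, so deg p = 3.
Next, reading off the gridlines: one x-axis crossing is at x = 0; the visible z-axis segment lies entirely on the surface; it crosses the y-axis at the gridline y = 0.
Finally, together with the visible shape, these determine p as stated.

3*x^3 - x^2*z - y^3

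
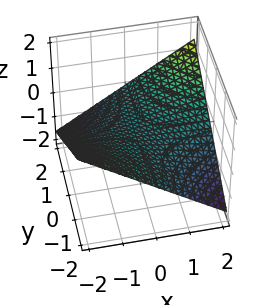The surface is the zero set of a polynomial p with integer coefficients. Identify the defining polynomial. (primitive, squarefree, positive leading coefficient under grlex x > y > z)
x*y - 3*z

1. The degree is 2 — a saddle surface; a quadric.
2. From the axis intercepts and sections: every point of the y-axis in the box is on the surface; the visible x-axis segment lies entirely on the surface; one z-axis crossing is at z = 0.
3. Fitting integer coefficients to these (and the overall shape) gives p.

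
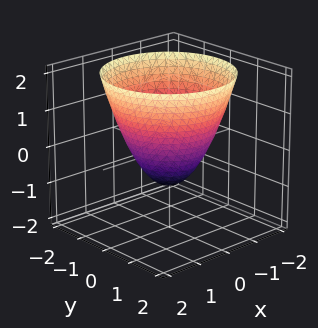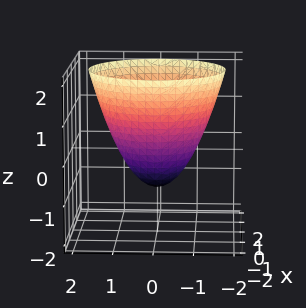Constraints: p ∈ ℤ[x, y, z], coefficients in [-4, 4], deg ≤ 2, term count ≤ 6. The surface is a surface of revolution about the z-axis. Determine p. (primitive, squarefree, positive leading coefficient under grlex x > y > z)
x^2 + y^2 - z - 1

deg p = 2. A generic line meets the surface in up to 2 points.
Symmetries: rotational symmetry about the z-axis ⇒ p depends on x, y only through x² + y².
From the visible intercepts: one z-axis crossing is at z = -1; a circular section at z = 0 has radius exactly 1.
Together with the visible shape, these determine p as stated. Check: (1, 0, 0) on the x-axis lies on the surface, and p(1, 0, 0) = 0. ✓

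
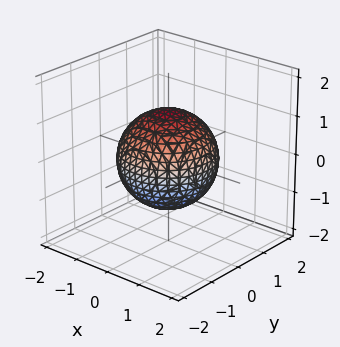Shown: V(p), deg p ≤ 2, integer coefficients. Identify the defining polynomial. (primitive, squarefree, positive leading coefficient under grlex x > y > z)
2*x^2 + 2*y^2 + 2*z^2 - 3

1. Degree: bounded and convex; a quadric, so deg p = 2.
2. Symmetries: the surface is invariant under rotation about z: p = q(x² + y², z); the z ↦ −z reflection is a symmetry, so z appears only in even powers.
3. From the axis intercepts and sections: a circular section at z = 1 has radius between 0 and 1.
4. Assembling these constraints gives the stated polynomial.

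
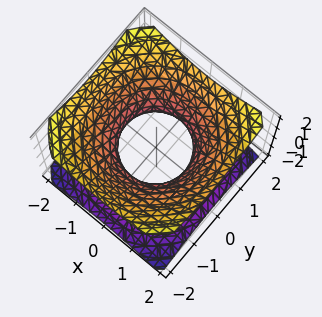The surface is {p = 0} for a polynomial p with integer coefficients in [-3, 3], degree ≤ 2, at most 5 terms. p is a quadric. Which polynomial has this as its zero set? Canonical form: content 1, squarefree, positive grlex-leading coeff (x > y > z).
2*x^2 + 2*y^2 - 3*z^2 - 2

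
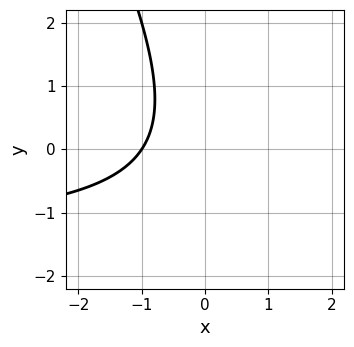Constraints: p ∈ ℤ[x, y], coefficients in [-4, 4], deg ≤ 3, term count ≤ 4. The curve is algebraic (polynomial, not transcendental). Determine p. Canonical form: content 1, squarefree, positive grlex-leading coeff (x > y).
First, the degree is 2 — the shape is more complex than any degree-1 curve.
Next, from the visible intercepts: it meets the x-axis at x = -1 (among the integer gridlines); the curve avoids every integer y-axis point in the box.
Finally, the integer polynomial consistent with all of this is the stated p.

2*x*y + y^2 + 3*x + 3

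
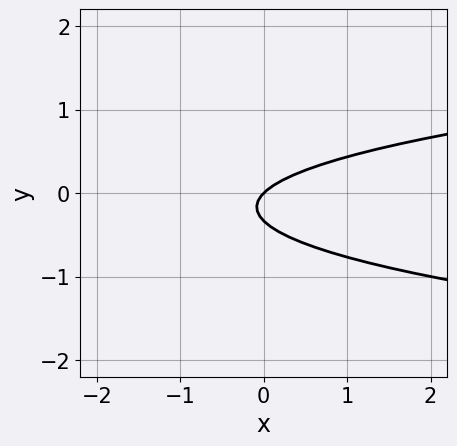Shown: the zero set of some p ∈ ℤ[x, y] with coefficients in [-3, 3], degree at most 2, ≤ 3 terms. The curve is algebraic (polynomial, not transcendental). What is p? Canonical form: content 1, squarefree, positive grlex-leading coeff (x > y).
3*y^2 - x + y

The degree is 2 — the shape is more complex than any degree-1 curve.
Checking where it meets the axes: it crosses the x-axis at the gridline x = 0; it meets the y-axis at y = 0 (among the integer gridlines).
Assembling these constraints gives the stated polynomial.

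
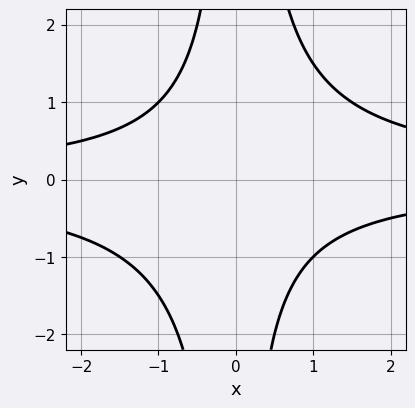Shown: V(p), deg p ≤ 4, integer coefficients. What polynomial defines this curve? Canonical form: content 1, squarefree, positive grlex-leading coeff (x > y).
2*x^2*y^2 - x*y - 3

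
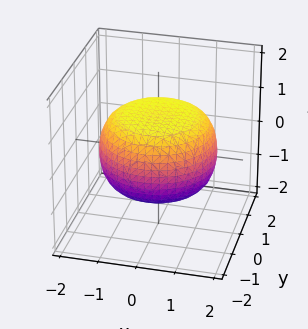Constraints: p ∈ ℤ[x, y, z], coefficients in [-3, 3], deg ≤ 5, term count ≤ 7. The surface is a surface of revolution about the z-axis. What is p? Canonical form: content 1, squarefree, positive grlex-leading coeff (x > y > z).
x^4 + 2*x^2*y^2 + y^4 - x^2 - y^2 + 3*z^2 - 3

(a) deg p = 4.
(b) By symmetry, every cross-section ⟂ z is a circle, so x, y appear only via x² + y².
(c) Against the integer gridlines: the z-axis gridline crossings are at z ∈ {-1, 1}; a circular section at z = 0 has radius between 1 and 2.
(d) Matching integer coefficients to the picture gives p.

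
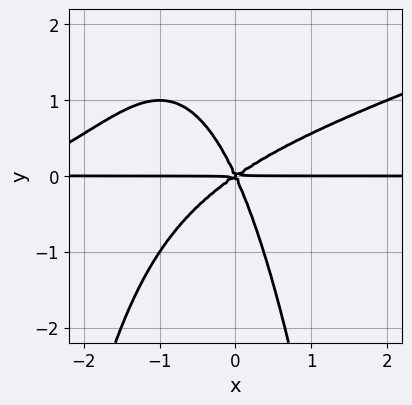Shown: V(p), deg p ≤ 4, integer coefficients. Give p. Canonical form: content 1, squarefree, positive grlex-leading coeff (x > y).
Degree: a generic line meets the curve in up to 4 points, so deg p = 4.
Against the integer gridlines: every point of the x-axis in the box is on the curve; one y-axis crossing is at y = 0.
Assembling these constraints gives the stated polynomial.

x^3*y - 3*x^2*y^2 + 3*x^2*y - 3*x*y^2 - 2*y^3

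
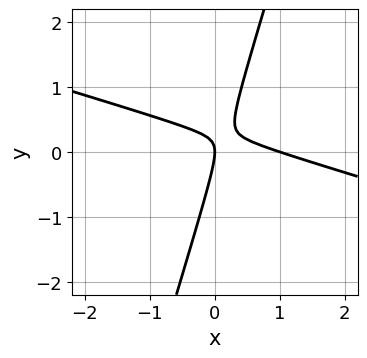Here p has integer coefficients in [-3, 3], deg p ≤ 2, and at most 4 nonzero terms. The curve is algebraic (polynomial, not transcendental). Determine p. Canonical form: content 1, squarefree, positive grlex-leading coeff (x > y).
Degree: a generic line meets the curve in up to 2 points, so deg p = 2.
Checking where it meets the axes: it meets the y-axis at y = 0 (among the integer gridlines); the x-axis gridline crossings are at x ∈ {0, 1}.
The integer polynomial consistent with all of this is the stated p.

x^2 + 3*x*y - y^2 - x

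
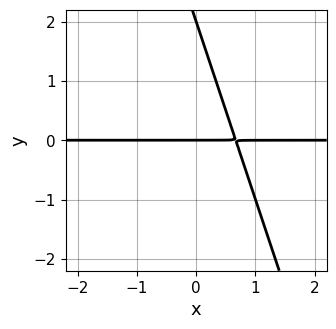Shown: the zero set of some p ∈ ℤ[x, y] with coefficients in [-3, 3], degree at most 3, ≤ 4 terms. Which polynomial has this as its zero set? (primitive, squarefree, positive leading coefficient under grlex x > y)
3*x*y + y^2 - 2*y

1. deg p = 2. No degree-1 curve has this shape.
2. From the axis intercepts and sections: every point of the x-axis in the box is on the curve; among the integer gridlines, it crosses the y-axis at y ∈ {0, 2}.
3. Matching integer coefficients to the picture gives p.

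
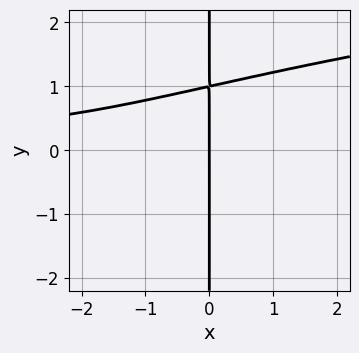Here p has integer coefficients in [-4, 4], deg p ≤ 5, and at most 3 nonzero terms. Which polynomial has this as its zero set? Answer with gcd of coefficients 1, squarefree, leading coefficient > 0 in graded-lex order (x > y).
deg p = 4. No degree-3 curve has this shape.
Checking where it meets the axes: the visible y-axis segment lies entirely on the curve; it meets the x-axis at x = 0 (among the integer gridlines).
Fitting integer coefficients to these (and the overall shape) gives p.

3*x*y^3 - 2*x^2*y - 3*x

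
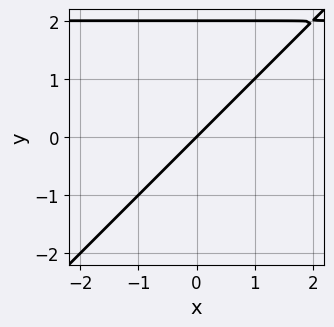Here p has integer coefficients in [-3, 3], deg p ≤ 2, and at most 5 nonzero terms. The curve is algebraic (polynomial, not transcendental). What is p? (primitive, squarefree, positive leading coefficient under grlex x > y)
(a) Degree: a generic line meets the curve in up to 2 points, so deg p = 2.
(b) Reading off the gridlines: among the integer gridlines, it crosses the y-axis at y ∈ {0, 2}; it meets the x-axis at x = 0 (among the integer gridlines).
(c) These observations pin down the coefficients.

x*y - y^2 - 2*x + 2*y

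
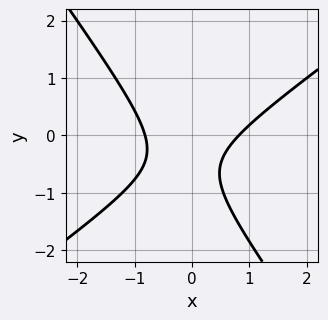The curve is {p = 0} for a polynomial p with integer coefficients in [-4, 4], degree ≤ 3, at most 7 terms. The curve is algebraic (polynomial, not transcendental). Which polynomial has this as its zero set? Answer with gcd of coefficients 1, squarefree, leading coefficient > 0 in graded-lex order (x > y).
First, degree: a generic line meets the curve in up to 2 points, so deg p = 2.
Next, reading off the gridlines: no y-intercept at any integer in the box.
Finally, putting this together gives p.

3*x^2 - 2*x*y - 3*y^2 - 3*y - 2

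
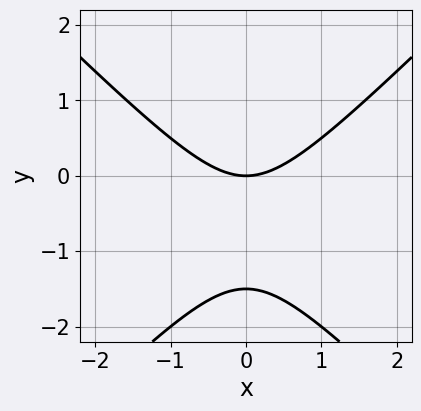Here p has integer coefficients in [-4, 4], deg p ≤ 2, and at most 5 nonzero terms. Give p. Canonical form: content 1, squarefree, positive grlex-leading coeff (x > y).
2*x^2 - 2*y^2 - 3*y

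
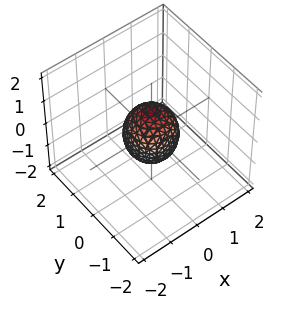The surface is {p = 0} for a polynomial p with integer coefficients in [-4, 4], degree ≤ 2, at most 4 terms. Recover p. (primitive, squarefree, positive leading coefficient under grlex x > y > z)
3*x^2 + 3*y^2 + 2*z^2 - 2

1. Degree: no degree-1 surface has this shape, so deg p = 2.
2. Symmetries: the z-axis is an axis of rotation, so x and y enter only as x² + y².
3. Against the integer gridlines: a circular section at z = 0 has radius between 0 and 1; the z-axis gridline crossings are at z ∈ {-1, 1}.
4. Together with the visible shape, these determine p as stated.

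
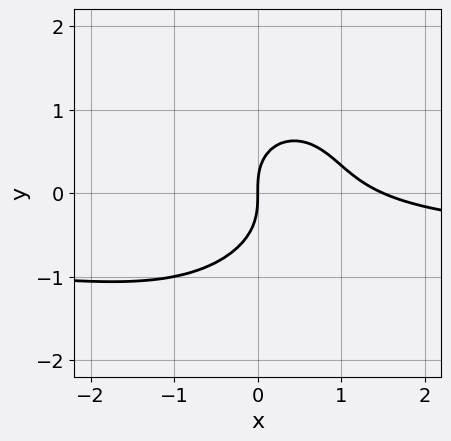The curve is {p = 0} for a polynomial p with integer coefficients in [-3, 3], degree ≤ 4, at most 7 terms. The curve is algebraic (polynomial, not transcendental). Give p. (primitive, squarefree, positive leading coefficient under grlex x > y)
(a) The degree is 3 — a generic line meets the curve in up to 3 points.
(b) From the visible intercepts: one y-axis crossing is at y = 0; it crosses the x-axis at the gridline x = 0.
(c) Putting this together gives p.

3*x^2*y - x*y^2 + 3*y^3 + 2*x^2 - 3*x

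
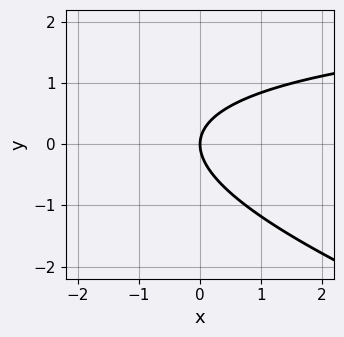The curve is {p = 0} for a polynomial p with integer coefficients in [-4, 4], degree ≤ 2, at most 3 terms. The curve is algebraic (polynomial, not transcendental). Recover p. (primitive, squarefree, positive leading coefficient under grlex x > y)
1. The degree is 2 — a generic line meets the curve in up to 2 points.
2. Checking where it meets the axes: it meets the y-axis at y = 0 (among the integer gridlines); it meets the x-axis at x = 0 (among the integer gridlines).
3. The integer polynomial consistent with all of this is the stated p.

x*y + 3*y^2 - 3*x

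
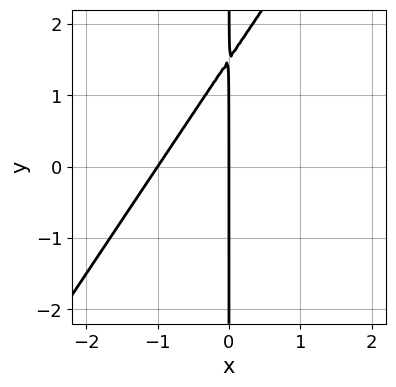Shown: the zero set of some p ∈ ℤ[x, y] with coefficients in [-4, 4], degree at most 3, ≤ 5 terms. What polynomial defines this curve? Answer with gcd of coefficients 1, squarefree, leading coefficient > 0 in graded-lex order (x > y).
3*x^2 - 2*x*y + 3*x

1. The degree is 2 — a generic line meets the curve in up to 2 points.
2. Against the integer gridlines: the x-axis gridline crossings are at x ∈ {-1, 0}; every point of the y-axis in the box is on the curve.
3. Matching integer coefficients to the picture gives p.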